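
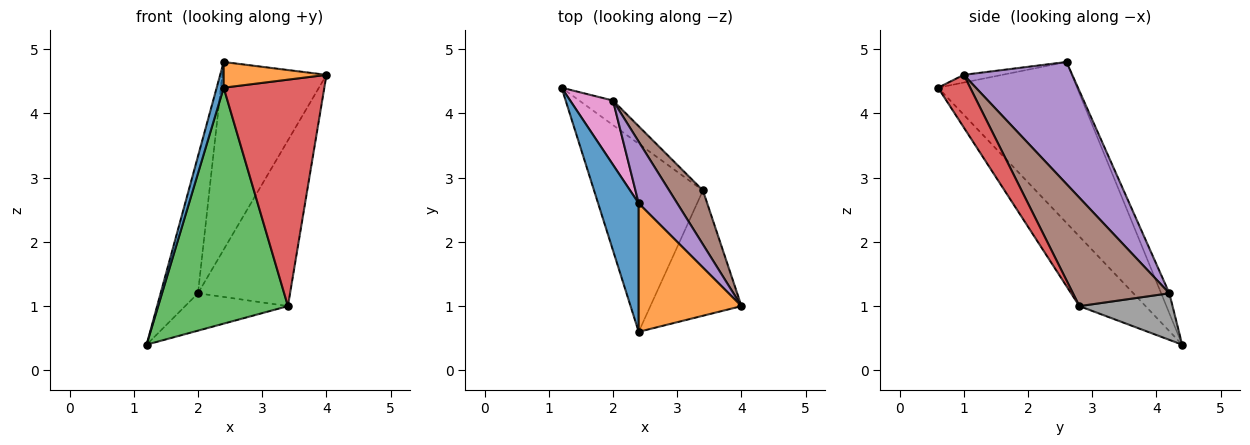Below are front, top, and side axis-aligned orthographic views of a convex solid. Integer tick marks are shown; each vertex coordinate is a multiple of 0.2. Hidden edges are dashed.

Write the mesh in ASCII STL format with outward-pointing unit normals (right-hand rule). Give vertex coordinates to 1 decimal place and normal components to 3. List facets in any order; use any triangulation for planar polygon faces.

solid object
 facet normal -0.969 -0.049 0.244
  outer loop
   vertex 2.4 2.6 4.8
   vertex 1.2 4.4 0.4
   vertex 2.4 0.6 4.4
  endloop
 endfacet
 facet normal -0.073 -0.196 0.978
  outer loop
   vertex 2.4 2.6 4.8
   vertex 2.4 0.6 4.4
   vertex 4.0 1.0 4.6
  endloop
 endfacet
 facet normal -0.370 -0.726 -0.579
  outer loop
   vertex 3.4 2.8 1.0
   vertex 2.4 0.6 4.4
   vertex 1.2 4.4 0.4
  endloop
 endfacet
 facet normal 0.269 -0.843 -0.466
  outer loop
   vertex 3.4 2.8 1.0
   vertex 4.0 1.0 4.6
   vertex 2.4 0.6 4.4
  endloop
 endfacet
 facet normal 0.703 0.675 0.222
  outer loop
   vertex 2.0 4.2 1.2
   vertex 2.4 2.6 4.8
   vertex 4.0 1.0 4.6
  endloop
 endfacet
 facet normal 0.705 0.674 0.219
  outer loop
   vertex 2.0 4.2 1.2
   vertex 4.0 1.0 4.6
   vertex 3.4 2.8 1.0
  endloop
 endfacet
 facet normal -0.194 0.888 0.416
  outer loop
   vertex 2.0 4.2 1.2
   vertex 1.2 4.4 0.4
   vertex 2.4 2.6 4.8
  endloop
 endfacet
 facet normal 0.604 0.666 -0.437
  outer loop
   vertex 2.0 4.2 1.2
   vertex 3.4 2.8 1.0
   vertex 1.2 4.4 0.4
  endloop
 endfacet
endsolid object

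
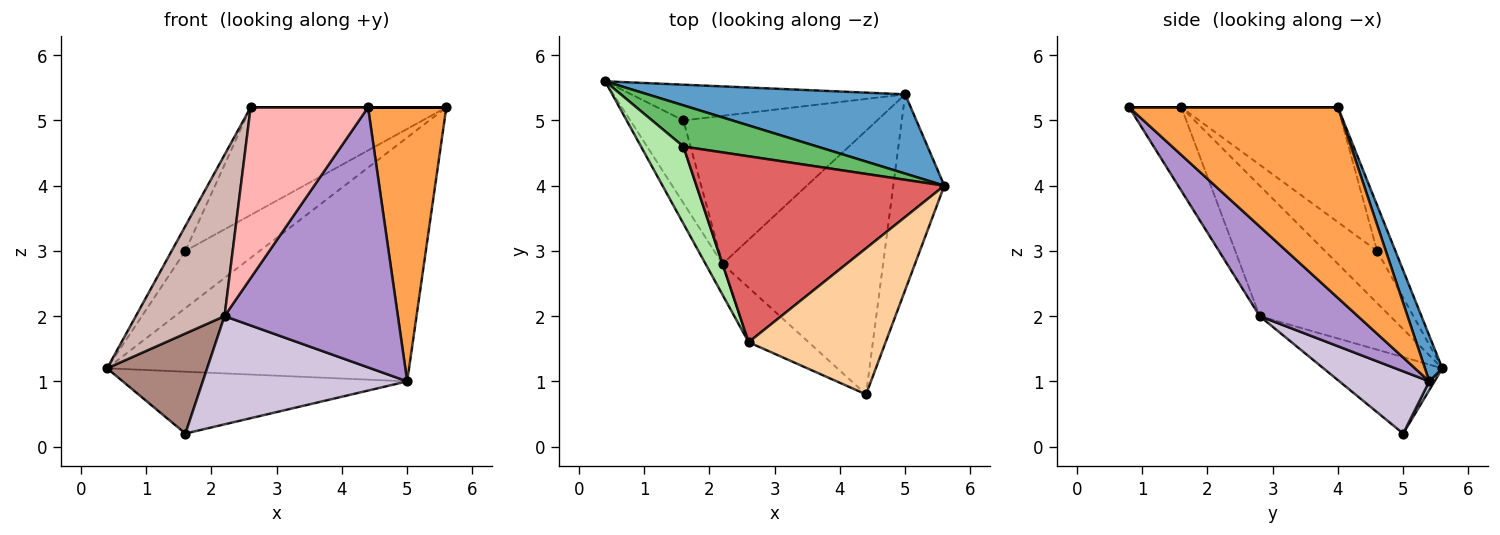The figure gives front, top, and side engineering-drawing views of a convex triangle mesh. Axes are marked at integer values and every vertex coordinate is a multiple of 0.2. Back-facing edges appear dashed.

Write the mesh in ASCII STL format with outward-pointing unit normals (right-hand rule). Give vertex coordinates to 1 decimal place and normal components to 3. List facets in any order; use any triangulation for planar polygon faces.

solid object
 facet normal 0.055 0.950 0.309
  outer loop
   vertex 5.0 5.4 1.0
   vertex 0.4 5.6 1.2
   vertex 5.6 4.0 5.2
  endloop
 endfacet
 facet normal 0.016 0.866 -0.500
  outer loop
   vertex 5.0 5.4 1.0
   vertex 1.6 5.0 0.2
   vertex 0.4 5.6 1.2
  endloop
 endfacet
 facet normal 0.908 -0.341 -0.243
  outer loop
   vertex 5.0 5.4 1.0
   vertex 5.6 4.0 5.2
   vertex 4.4 0.8 5.2
  endloop
 endfacet
 facet normal 0.000 0.000 1.000
  outer loop
   vertex 2.6 1.6 5.2
   vertex 4.4 0.8 5.2
   vertex 5.6 4.0 5.2
  endloop
 endfacet
 facet normal -0.196 0.796 0.573
  outer loop
   vertex 1.6 4.6 3.0
   vertex 5.6 4.0 5.2
   vertex 0.4 5.6 1.2
  endloop
 endfacet
 facet normal -0.760 0.200 0.618
  outer loop
   vertex 1.6 4.6 3.0
   vertex 0.4 5.6 1.2
   vertex 2.6 1.6 5.2
  endloop
 endfacet
 facet normal -0.372 0.465 0.803
  outer loop
   vertex 1.6 4.6 3.0
   vertex 2.6 1.6 5.2
   vertex 5.6 4.0 5.2
  endloop
 endfacet
 facet normal -0.390 -0.877 -0.280
  outer loop
   vertex 2.2 2.8 2.0
   vertex 4.4 0.8 5.2
   vertex 2.6 1.6 5.2
  endloop
 endfacet
 facet normal 0.369 -0.652 -0.662
  outer loop
   vertex 2.2 2.8 2.0
   vertex 5.0 5.4 1.0
   vertex 4.4 0.8 5.2
  endloop
 endfacet
 facet normal 0.251 -0.571 -0.782
  outer loop
   vertex 2.2 2.8 2.0
   vertex 1.6 5.0 0.2
   vertex 5.0 5.4 1.0
  endloop
 endfacet
 facet normal -0.676 -0.568 -0.470
  outer loop
   vertex 2.2 2.8 2.0
   vertex 0.4 5.6 1.2
   vertex 1.6 5.0 0.2
  endloop
 endfacet
 facet normal -0.822 -0.559 -0.107
  outer loop
   vertex 2.2 2.8 2.0
   vertex 2.6 1.6 5.2
   vertex 0.4 5.6 1.2
  endloop
 endfacet
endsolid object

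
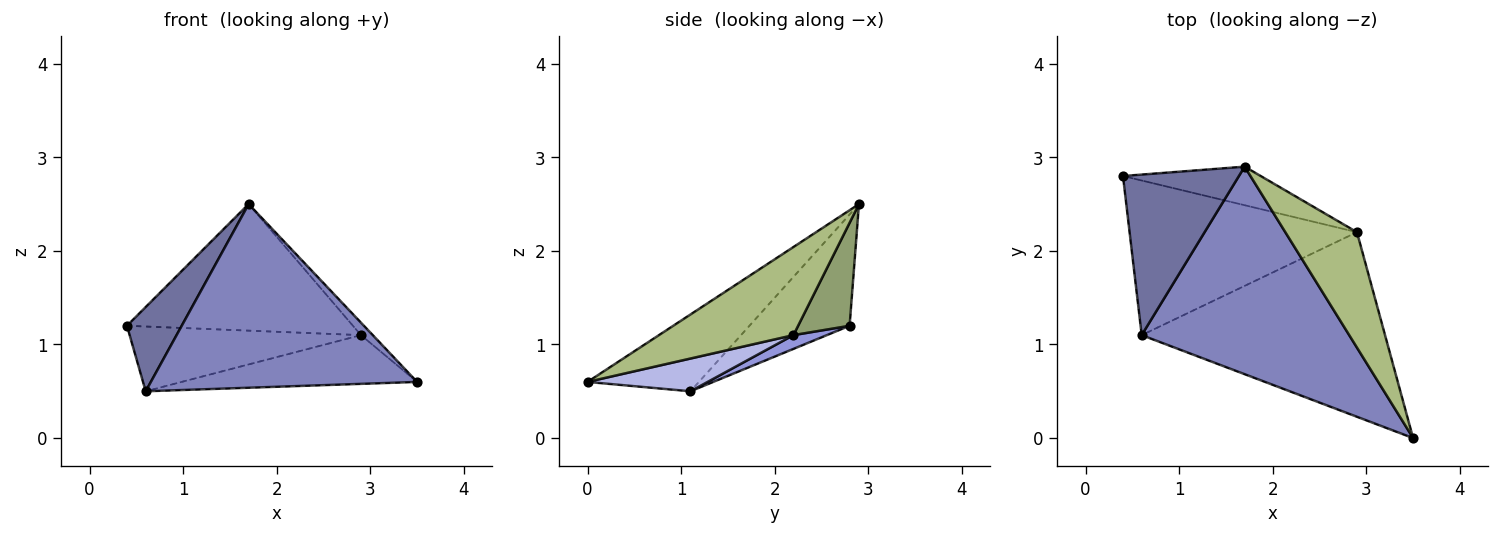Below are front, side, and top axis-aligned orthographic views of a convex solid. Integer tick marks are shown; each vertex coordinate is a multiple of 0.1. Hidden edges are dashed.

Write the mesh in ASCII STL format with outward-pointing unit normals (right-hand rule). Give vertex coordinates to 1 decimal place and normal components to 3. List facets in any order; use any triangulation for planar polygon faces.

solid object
 facet normal -0.648 -0.354 0.675
  outer loop
   vertex 1.7 2.9 2.5
   vertex 0.4 2.8 1.2
   vertex 0.6 1.1 0.5
  endloop
 endfacet
 facet normal -0.267 -0.639 0.722
  outer loop
   vertex 1.7 2.9 2.5
   vertex 0.6 1.1 0.5
   vertex 3.5 0.0 0.6
  endloop
 endfacet
 facet normal 0.056 0.386 -0.921
  outer loop
   vertex 2.9 2.2 1.1
   vertex 0.6 1.1 0.5
   vertex 0.4 2.8 1.2
  endloop
 endfacet
 facet normal 0.129 0.253 -0.959
  outer loop
   vertex 2.9 2.2 1.1
   vertex 3.5 0.0 0.6
   vertex 0.6 1.1 0.5
  endloop
 endfacet
 facet normal 0.213 0.935 -0.285
  outer loop
   vertex 2.9 2.2 1.1
   vertex 0.4 2.8 1.2
   vertex 1.7 2.9 2.5
  endloop
 endfacet
 facet normal 0.774 0.068 0.629
  outer loop
   vertex 2.9 2.2 1.1
   vertex 1.7 2.9 2.5
   vertex 3.5 0.0 0.6
  endloop
 endfacet
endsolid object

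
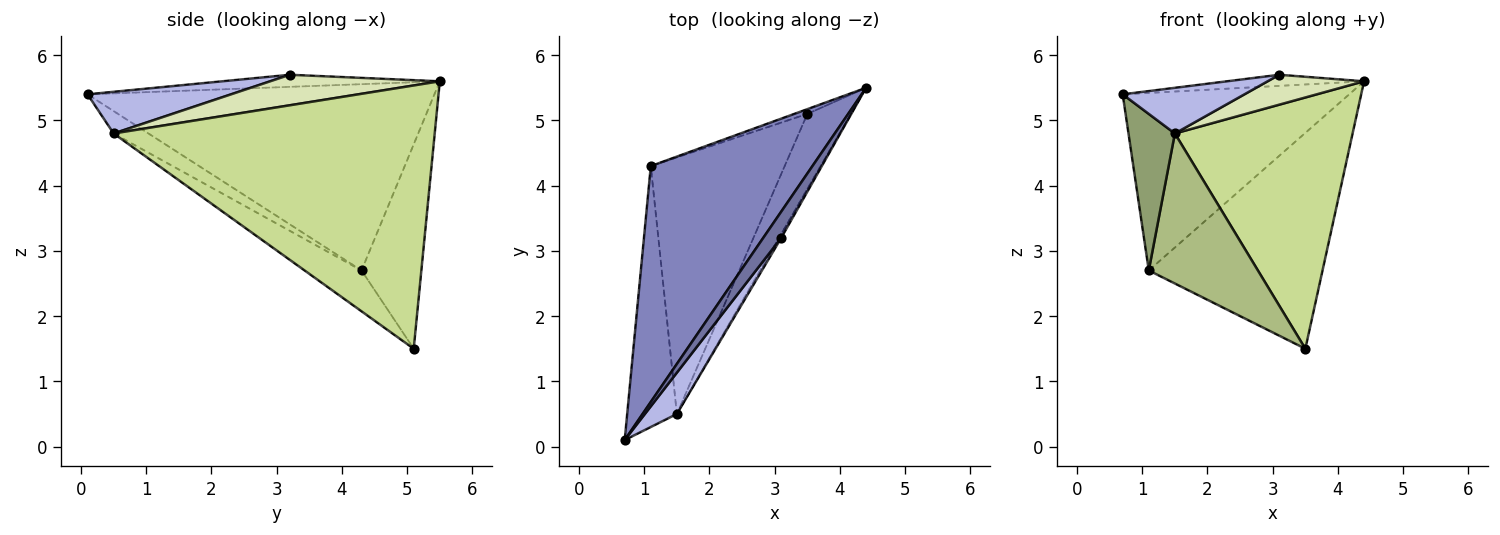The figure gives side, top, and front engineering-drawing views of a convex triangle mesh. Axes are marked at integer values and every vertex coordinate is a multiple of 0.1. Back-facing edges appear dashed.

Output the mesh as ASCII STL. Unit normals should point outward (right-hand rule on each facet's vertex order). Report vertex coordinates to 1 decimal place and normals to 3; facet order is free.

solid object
 facet normal -0.526 0.331 0.783
  outer loop
   vertex 3.1 3.2 5.7
   vertex 4.4 5.5 5.6
   vertex 0.7 0.1 5.4
  endloop
 endfacet
 facet normal -0.677 0.442 0.588
  outer loop
   vertex 1.1 4.3 2.7
   vertex 0.7 0.1 5.4
   vertex 4.4 5.5 5.6
  endloop
 endfacet
 facet normal -0.325 0.945 -0.021
  outer loop
   vertex 1.1 4.3 2.7
   vertex 4.4 5.5 5.6
   vertex 3.5 5.1 1.5
  endloop
 endfacet
 facet normal 0.658 -0.558 0.505
  outer loop
   vertex 1.5 0.5 4.8
   vertex 3.1 3.2 5.7
   vertex 0.7 0.1 5.4
  endloop
 endfacet
 facet normal -0.360 -0.480 -0.800
  outer loop
   vertex 1.5 0.5 4.8
   vertex 0.7 0.1 5.4
   vertex 1.1 4.3 2.7
  endloop
 endfacet
 facet normal -0.255 -0.488 -0.835
  outer loop
   vertex 1.5 0.5 4.8
   vertex 1.1 4.3 2.7
   vertex 3.5 5.1 1.5
  endloop
 endfacet
 facet normal 0.866 -0.479 -0.143
  outer loop
   vertex 1.5 0.5 4.8
   vertex 3.5 5.1 1.5
   vertex 4.4 5.5 5.6
  endloop
 endfacet
 facet normal 0.868 -0.493 -0.063
  outer loop
   vertex 1.5 0.5 4.8
   vertex 4.4 5.5 5.6
   vertex 3.1 3.2 5.7
  endloop
 endfacet
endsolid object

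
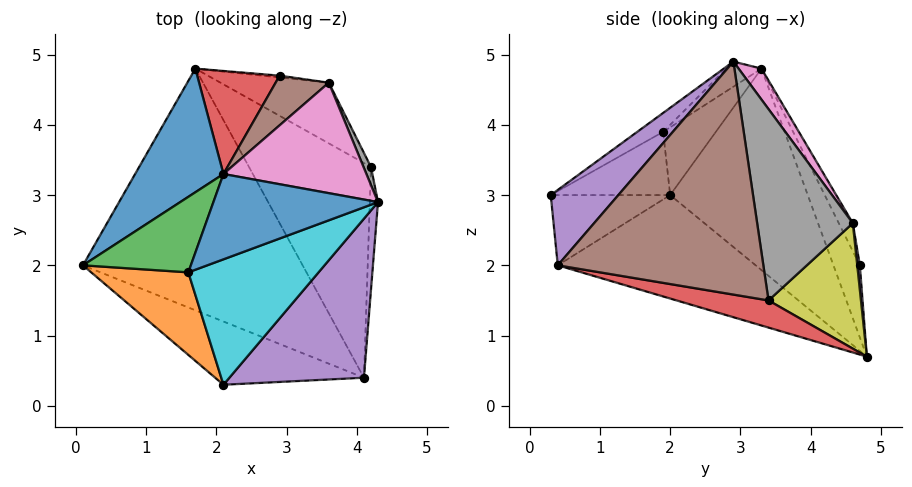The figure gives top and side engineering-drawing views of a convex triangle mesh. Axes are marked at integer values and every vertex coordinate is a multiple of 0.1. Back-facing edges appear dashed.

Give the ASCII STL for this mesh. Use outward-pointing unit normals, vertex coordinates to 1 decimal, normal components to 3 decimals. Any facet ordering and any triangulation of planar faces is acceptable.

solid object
 facet normal -0.697 0.649 0.305
  outer loop
   vertex 2.1 3.3 4.8
   vertex 1.7 4.8 0.7
   vertex 0.1 2.0 3.0
  endloop
 endfacet
 facet normal -0.381 -0.447 -0.809
  outer loop
   vertex 4.1 0.4 2.0
   vertex 0.1 2.0 3.0
   vertex 1.7 4.8 0.7
  endloop
 endfacet
 facet normal -0.382 -0.449 -0.808
  outer loop
   vertex 4.1 0.4 2.0
   vertex 2.1 0.3 3.0
   vertex 0.1 2.0 3.0
  endloop
 endfacet
 facet normal 0.214 -0.168 -0.962
  outer loop
   vertex 4.1 0.4 2.0
   vertex 1.7 4.8 0.7
   vertex 4.2 3.4 1.5
  endloop
 endfacet
 facet normal 0.337 -0.724 0.601
  outer loop
   vertex 4.1 0.4 2.0
   vertex 4.3 2.9 4.9
   vertex 2.1 0.3 3.0
  endloop
 endfacet
 facet normal 0.999 -0.039 -0.035
  outer loop
   vertex 4.1 0.4 2.0
   vertex 4.2 3.4 1.5
   vertex 4.3 2.9 4.9
  endloop
 endfacet
 facet normal 0.123 0.816 0.566
  outer loop
   vertex 3.6 4.6 2.6
   vertex 2.1 3.3 4.8
   vertex 4.3 2.9 4.9
  endloop
 endfacet
 facet normal 0.906 0.421 0.035
  outer loop
   vertex 3.6 4.6 2.6
   vertex 4.3 2.9 4.9
   vertex 4.2 3.4 1.5
  endloop
 endfacet
 facet normal 0.541 0.699 -0.467
  outer loop
   vertex 3.6 4.6 2.6
   vertex 4.2 3.4 1.5
   vertex 1.7 4.8 0.7
  endloop
 endfacet
 facet normal -0.123 -0.515 0.848
  outer loop
   vertex 1.6 1.9 3.9
   vertex 2.1 0.3 3.0
   vertex 4.3 2.9 4.9
  endloop
 endfacet
 facet normal -0.130 -0.503 0.855
  outer loop
   vertex 1.6 1.9 3.9
   vertex 4.3 2.9 4.9
   vertex 2.1 3.3 4.8
  endloop
 endfacet
 facet normal -0.459 -0.540 0.705
  outer loop
   vertex 1.6 1.9 3.9
   vertex 0.1 2.0 3.0
   vertex 2.1 0.3 3.0
  endloop
 endfacet
 facet normal -0.501 -0.334 0.798
  outer loop
   vertex 1.6 1.9 3.9
   vertex 2.1 3.3 4.8
   vertex 0.1 2.0 3.0
  endloop
 endfacet
 facet normal -0.309 0.883 0.353
  outer loop
   vertex 2.9 4.7 2.0
   vertex 1.7 4.8 0.7
   vertex 2.1 3.3 4.8
  endloop
 endfacet
 facet normal 0.336 0.911 -0.240
  outer loop
   vertex 2.9 4.7 2.0
   vertex 3.6 4.6 2.6
   vertex 1.7 4.8 0.7
  endloop
 endfacet
 facet normal -0.206 0.898 0.390
  outer loop
   vertex 2.9 4.7 2.0
   vertex 2.1 3.3 4.8
   vertex 3.6 4.6 2.6
  endloop
 endfacet
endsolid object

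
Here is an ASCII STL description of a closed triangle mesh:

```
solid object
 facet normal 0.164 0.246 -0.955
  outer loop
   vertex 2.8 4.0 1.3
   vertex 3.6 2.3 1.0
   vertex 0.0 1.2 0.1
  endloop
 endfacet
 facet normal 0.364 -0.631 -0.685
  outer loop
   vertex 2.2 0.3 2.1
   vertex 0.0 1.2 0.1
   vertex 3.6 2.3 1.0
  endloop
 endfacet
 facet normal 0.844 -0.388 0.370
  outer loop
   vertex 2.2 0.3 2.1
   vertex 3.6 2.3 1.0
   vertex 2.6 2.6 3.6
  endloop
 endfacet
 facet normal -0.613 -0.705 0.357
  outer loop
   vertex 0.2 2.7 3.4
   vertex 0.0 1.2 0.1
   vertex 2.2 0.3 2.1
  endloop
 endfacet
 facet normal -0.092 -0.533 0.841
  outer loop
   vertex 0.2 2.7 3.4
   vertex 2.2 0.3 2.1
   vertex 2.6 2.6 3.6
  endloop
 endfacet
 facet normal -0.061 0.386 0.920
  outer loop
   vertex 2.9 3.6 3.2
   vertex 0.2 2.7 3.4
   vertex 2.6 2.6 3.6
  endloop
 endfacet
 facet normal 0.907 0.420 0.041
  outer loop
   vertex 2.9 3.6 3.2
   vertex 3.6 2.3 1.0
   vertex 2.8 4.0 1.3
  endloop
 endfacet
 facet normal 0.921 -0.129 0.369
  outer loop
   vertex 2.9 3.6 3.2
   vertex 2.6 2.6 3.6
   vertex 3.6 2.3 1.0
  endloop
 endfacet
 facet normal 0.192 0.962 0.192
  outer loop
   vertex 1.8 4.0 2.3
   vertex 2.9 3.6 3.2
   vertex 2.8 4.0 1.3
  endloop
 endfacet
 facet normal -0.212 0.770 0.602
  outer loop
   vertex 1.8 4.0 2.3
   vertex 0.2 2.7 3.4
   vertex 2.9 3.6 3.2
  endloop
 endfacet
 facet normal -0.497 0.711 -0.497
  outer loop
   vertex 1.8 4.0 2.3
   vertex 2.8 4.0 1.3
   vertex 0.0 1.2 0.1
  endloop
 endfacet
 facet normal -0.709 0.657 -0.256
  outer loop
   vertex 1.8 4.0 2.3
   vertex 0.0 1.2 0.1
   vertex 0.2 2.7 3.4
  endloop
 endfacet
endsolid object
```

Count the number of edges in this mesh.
18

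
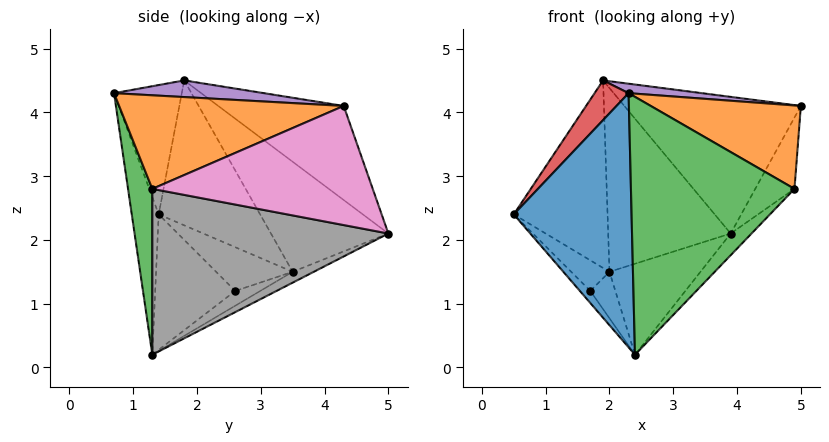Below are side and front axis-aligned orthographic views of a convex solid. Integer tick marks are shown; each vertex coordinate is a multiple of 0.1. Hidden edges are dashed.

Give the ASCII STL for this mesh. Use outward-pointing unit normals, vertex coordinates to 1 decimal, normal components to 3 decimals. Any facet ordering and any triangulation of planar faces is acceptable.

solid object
 facet normal -0.220 -0.964 -0.146
  outer loop
   vertex 2.4 1.3 0.2
   vertex 2.3 0.7 4.3
   vertex 0.5 1.4 2.4
  endloop
 endfacet
 facet normal 0.527 -0.353 0.773
  outer loop
   vertex 4.9 1.3 2.8
   vertex 5.0 4.3 4.1
   vertex 2.3 0.7 4.3
  endloop
 endfacet
 facet normal 0.145 -0.979 -0.140
  outer loop
   vertex 4.9 1.3 2.8
   vertex 2.3 0.7 4.3
   vertex 2.4 1.3 0.2
  endloop
 endfacet
 facet normal -0.739 -0.371 0.563
  outer loop
   vertex 1.9 1.8 4.5
   vertex 0.5 1.4 2.4
   vertex 2.3 0.7 4.3
  endloop
 endfacet
 facet normal 0.207 -0.101 0.973
  outer loop
   vertex 1.9 1.8 4.5
   vertex 2.3 0.7 4.3
   vertex 5.0 4.3 4.1
  endloop
 endfacet
 facet normal -0.496 0.698 0.517
  outer loop
   vertex 3.9 5.0 2.1
   vertex 1.9 1.8 4.5
   vertex 5.0 4.3 4.1
  endloop
 endfacet
 facet normal 0.888 0.158 -0.433
  outer loop
   vertex 3.9 5.0 2.1
   vertex 5.0 4.3 4.1
   vertex 4.9 1.3 2.8
  endloop
 endfacet
 facet normal 0.719 0.064 -0.692
  outer loop
   vertex 3.9 5.0 2.1
   vertex 4.9 1.3 2.8
   vertex 2.4 1.3 0.2
  endloop
 endfacet
 facet normal -0.114 0.490 -0.864
  outer loop
   vertex 2.0 3.5 1.5
   vertex 3.9 5.0 2.1
   vertex 2.4 1.3 0.2
  endloop
 endfacet
 facet normal -0.691 0.639 0.339
  outer loop
   vertex 2.0 3.5 1.5
   vertex 0.5 1.4 2.4
   vertex 1.9 1.8 4.5
  endloop
 endfacet
 facet normal -0.645 0.674 0.360
  outer loop
   vertex 2.0 3.5 1.5
   vertex 1.9 1.8 4.5
   vertex 3.9 5.0 2.1
  endloop
 endfacet
 facet normal -0.751 0.098 -0.653
  outer loop
   vertex 1.7 2.6 1.2
   vertex 2.4 1.3 0.2
   vertex 0.5 1.4 2.4
  endloop
 endfacet
 facet normal -0.816 0.408 -0.408
  outer loop
   vertex 1.7 2.6 1.2
   vertex 0.5 1.4 2.4
   vertex 2.0 3.5 1.5
  endloop
 endfacet
 facet normal -0.408 0.408 -0.816
  outer loop
   vertex 1.7 2.6 1.2
   vertex 2.0 3.5 1.5
   vertex 2.4 1.3 0.2
  endloop
 endfacet
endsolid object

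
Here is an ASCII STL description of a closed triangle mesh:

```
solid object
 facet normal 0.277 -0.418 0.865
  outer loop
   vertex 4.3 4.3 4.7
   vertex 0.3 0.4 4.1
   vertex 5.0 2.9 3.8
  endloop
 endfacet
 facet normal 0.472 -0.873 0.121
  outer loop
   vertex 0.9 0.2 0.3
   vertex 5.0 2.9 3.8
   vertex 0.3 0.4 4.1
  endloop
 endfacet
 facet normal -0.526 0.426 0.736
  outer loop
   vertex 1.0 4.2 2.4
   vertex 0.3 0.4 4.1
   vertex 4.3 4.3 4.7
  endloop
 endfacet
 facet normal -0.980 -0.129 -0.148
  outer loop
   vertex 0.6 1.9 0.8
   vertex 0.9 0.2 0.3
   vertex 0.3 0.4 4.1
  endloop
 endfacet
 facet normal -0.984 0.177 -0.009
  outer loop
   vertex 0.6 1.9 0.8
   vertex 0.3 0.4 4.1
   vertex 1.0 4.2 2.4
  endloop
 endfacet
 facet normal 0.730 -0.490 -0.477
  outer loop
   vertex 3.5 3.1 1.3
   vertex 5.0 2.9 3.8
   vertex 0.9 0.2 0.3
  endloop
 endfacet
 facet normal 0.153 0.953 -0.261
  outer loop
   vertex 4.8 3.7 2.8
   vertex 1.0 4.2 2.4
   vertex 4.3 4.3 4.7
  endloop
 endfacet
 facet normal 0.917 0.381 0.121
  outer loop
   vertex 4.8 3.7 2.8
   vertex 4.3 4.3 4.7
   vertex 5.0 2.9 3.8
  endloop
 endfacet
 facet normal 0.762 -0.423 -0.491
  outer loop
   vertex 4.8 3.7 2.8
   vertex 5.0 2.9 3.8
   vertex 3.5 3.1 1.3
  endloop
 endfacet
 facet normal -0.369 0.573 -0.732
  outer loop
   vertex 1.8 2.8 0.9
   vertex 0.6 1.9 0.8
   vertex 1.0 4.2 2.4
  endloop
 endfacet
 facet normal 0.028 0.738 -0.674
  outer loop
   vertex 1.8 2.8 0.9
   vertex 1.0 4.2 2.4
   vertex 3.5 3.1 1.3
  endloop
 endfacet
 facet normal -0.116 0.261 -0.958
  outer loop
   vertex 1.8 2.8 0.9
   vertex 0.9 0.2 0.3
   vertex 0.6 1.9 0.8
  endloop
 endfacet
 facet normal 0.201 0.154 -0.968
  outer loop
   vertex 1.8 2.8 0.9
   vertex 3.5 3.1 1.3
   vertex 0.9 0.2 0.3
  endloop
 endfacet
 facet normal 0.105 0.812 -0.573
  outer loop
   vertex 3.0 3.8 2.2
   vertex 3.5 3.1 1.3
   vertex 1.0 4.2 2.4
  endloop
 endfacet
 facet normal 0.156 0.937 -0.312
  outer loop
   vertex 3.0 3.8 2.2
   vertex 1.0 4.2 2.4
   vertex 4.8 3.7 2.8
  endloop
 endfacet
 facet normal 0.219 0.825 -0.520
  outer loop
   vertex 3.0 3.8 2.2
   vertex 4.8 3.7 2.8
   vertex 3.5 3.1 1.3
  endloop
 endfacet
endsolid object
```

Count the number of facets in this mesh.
16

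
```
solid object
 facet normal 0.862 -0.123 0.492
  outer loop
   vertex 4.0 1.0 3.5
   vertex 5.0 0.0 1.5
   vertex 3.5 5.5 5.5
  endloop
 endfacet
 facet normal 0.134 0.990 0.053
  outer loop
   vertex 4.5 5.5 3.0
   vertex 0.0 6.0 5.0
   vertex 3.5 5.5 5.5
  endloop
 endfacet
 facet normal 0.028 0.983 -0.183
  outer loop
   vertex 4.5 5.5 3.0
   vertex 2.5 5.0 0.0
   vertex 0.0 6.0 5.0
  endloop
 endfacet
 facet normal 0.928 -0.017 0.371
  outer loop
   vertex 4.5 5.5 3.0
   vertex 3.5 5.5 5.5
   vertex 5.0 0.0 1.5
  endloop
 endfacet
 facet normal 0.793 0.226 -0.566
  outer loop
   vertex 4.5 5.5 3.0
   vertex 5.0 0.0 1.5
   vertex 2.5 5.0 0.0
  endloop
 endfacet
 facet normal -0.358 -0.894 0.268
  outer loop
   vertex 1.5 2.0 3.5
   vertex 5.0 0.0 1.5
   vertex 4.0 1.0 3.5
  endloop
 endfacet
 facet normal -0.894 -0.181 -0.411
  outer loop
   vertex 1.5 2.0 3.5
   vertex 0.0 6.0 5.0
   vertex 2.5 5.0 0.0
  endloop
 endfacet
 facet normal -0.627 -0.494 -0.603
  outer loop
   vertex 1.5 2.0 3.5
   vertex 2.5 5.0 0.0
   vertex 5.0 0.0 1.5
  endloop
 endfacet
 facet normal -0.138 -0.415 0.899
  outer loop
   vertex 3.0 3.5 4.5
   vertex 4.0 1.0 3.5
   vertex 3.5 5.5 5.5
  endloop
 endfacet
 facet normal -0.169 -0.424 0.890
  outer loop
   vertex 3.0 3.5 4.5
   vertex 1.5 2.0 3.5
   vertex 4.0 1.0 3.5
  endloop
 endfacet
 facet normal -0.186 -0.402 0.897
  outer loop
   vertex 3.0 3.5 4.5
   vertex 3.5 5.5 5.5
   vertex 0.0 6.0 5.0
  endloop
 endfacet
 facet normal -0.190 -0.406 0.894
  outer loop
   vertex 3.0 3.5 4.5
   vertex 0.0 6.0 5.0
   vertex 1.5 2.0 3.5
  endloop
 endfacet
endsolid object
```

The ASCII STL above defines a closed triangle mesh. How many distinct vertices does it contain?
8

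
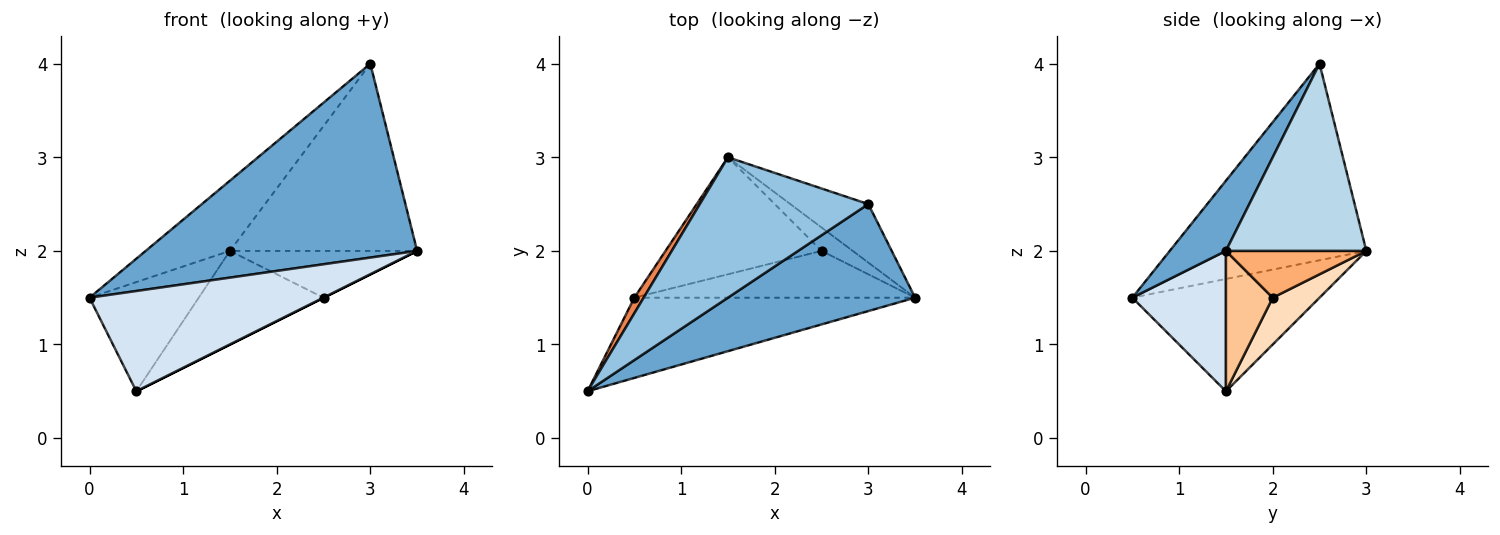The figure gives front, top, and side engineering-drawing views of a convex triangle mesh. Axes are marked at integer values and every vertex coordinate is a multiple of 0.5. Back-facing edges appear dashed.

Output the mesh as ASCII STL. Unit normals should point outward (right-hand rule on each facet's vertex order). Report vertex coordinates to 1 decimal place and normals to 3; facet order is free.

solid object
 facet normal 0.178 -0.862 0.475
  outer loop
   vertex 3.0 2.5 4.0
   vertex 0.0 0.5 1.5
   vertex 3.5 1.5 2.0
  endloop
 endfacet
 facet normal -0.722 0.309 0.619
  outer loop
   vertex 3.0 2.5 4.0
   vertex 1.5 3.0 2.0
   vertex 0.0 0.5 1.5
  endloop
 endfacet
 facet normal 0.582 0.776 -0.243
  outer loop
   vertex 3.0 2.5 4.0
   vertex 3.5 1.5 2.0
   vertex 1.5 3.0 2.0
  endloop
 endfacet
 facet normal 0.298 -0.745 -0.596
  outer loop
   vertex 0.5 1.5 0.5
   vertex 3.5 1.5 2.0
   vertex 0.0 0.5 1.5
  endloop
 endfacet
 facet normal -0.862 0.503 0.072
  outer loop
   vertex 0.5 1.5 0.5
   vertex 0.0 0.5 1.5
   vertex 1.5 3.0 2.0
  endloop
 endfacet
 facet normal 0.557 0.743 -0.371
  outer loop
   vertex 2.5 2.0 1.5
   vertex 1.5 3.0 2.0
   vertex 3.5 1.5 2.0
  endloop
 endfacet
 facet normal 0.447 0.000 -0.894
  outer loop
   vertex 2.5 2.0 1.5
   vertex 3.5 1.5 2.0
   vertex 0.5 1.5 0.5
  endloop
 endfacet
 facet normal 0.228 0.608 -0.760
  outer loop
   vertex 2.5 2.0 1.5
   vertex 0.5 1.5 0.5
   vertex 1.5 3.0 2.0
  endloop
 endfacet
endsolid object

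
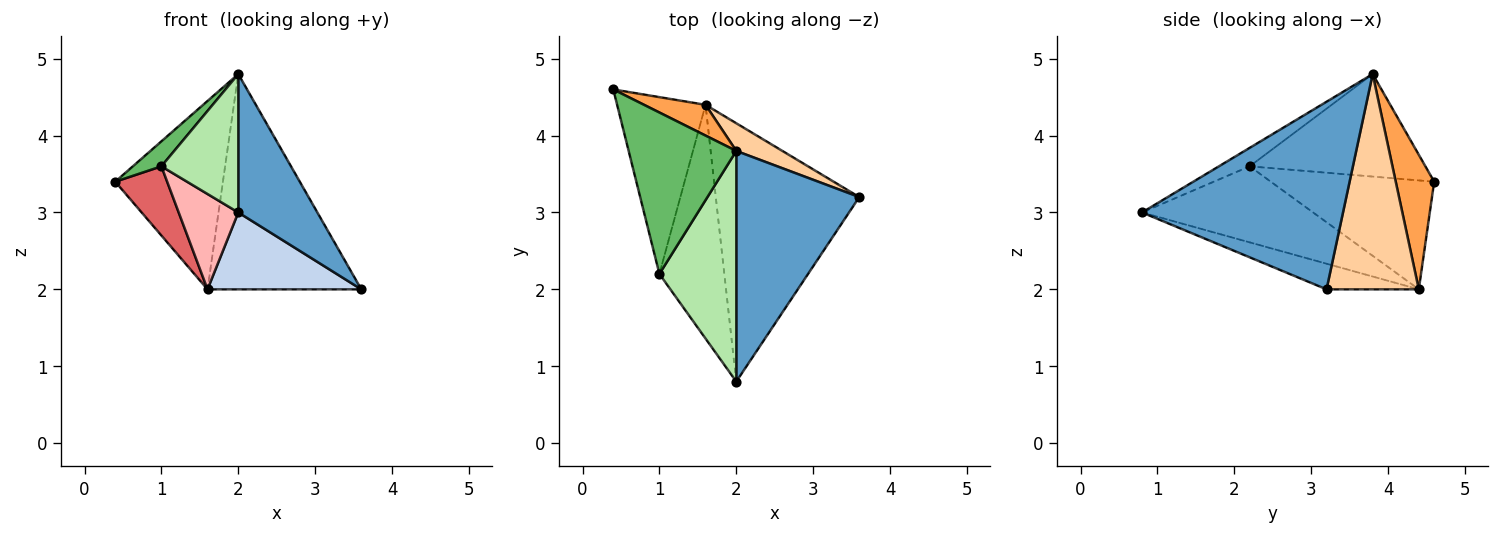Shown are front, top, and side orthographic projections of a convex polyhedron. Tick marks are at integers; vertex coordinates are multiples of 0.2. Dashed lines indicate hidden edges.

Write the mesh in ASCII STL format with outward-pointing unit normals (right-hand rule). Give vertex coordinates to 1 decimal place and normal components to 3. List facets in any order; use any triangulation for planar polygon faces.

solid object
 facet normal 0.794 -0.313 0.521
  outer loop
   vertex 2.0 3.8 4.8
   vertex 2.0 0.8 3.0
   vertex 3.6 3.2 2.0
  endloop
 endfacet
 facet normal -0.169 -0.281 -0.945
  outer loop
   vertex 1.6 4.4 2.0
   vertex 3.6 3.2 2.0
   vertex 2.0 0.8 3.0
  endloop
 endfacet
 facet normal 0.332 0.931 0.152
  outer loop
   vertex 1.6 4.4 2.0
   vertex 0.4 4.6 3.4
   vertex 2.0 3.8 4.8
  endloop
 endfacet
 facet normal 0.511 0.852 0.110
  outer loop
   vertex 1.6 4.4 2.0
   vertex 2.0 3.8 4.8
   vertex 3.6 3.2 2.0
  endloop
 endfacet
 facet normal -0.685 -0.111 0.720
  outer loop
   vertex 1.0 2.2 3.6
   vertex 2.0 3.8 4.8
   vertex 0.4 4.6 3.4
  endloop
 endfacet
 facet normal -0.202 -0.504 0.840
  outer loop
   vertex 1.0 2.2 3.6
   vertex 2.0 0.8 3.0
   vertex 2.0 3.8 4.8
  endloop
 endfacet
 facet normal -0.754 -0.239 -0.612
  outer loop
   vertex 1.0 2.2 3.6
   vertex 0.4 4.6 3.4
   vertex 1.6 4.4 2.0
  endloop
 endfacet
 facet normal -0.735 -0.256 -0.628
  outer loop
   vertex 1.0 2.2 3.6
   vertex 1.6 4.4 2.0
   vertex 2.0 0.8 3.0
  endloop
 endfacet
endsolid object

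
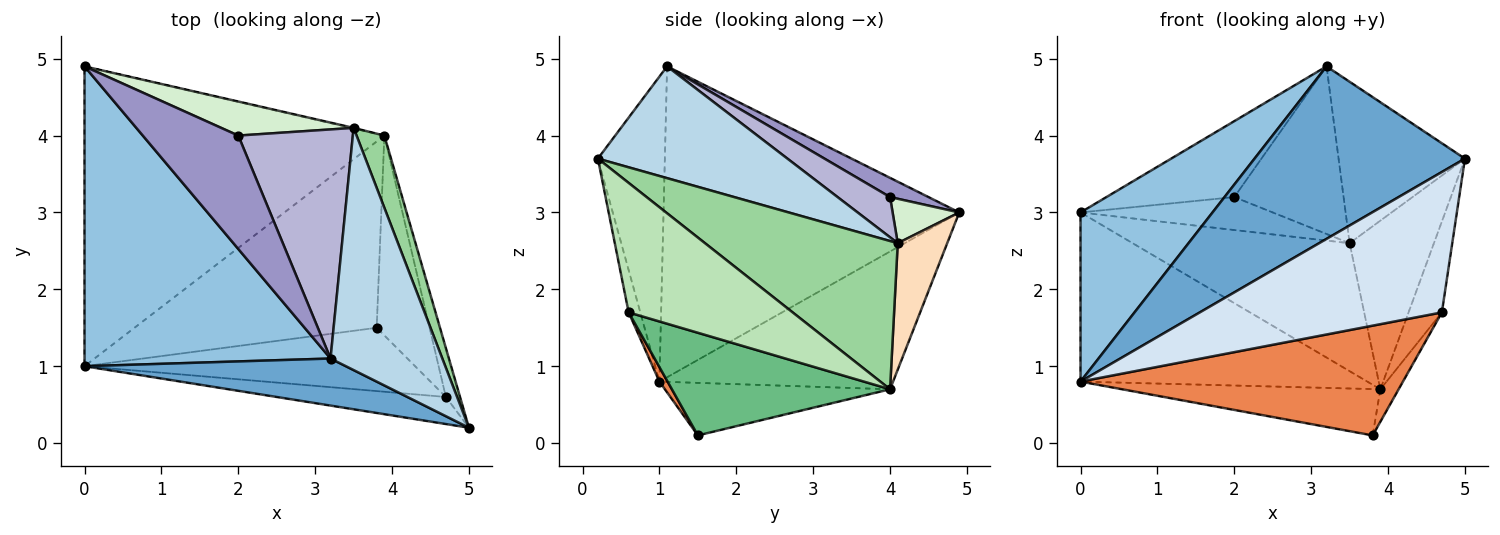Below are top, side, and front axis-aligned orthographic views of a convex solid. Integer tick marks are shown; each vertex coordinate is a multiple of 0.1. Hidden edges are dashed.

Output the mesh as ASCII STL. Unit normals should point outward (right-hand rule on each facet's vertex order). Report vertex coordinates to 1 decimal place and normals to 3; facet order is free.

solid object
 facet normal -0.293 -0.922 0.252
  outer loop
   vertex 3.2 1.1 4.9
   vertex 0.0 1.0 0.8
   vertex 5.0 0.2 3.7
  endloop
 endfacet
 facet normal -0.740 -0.330 0.586
  outer loop
   vertex 3.2 1.1 4.9
   vertex 0.0 4.9 3.0
   vertex 0.0 1.0 0.8
  endloop
 endfacet
 facet normal 0.640 0.426 0.640
  outer loop
   vertex 3.2 1.1 4.9
   vertex 5.0 0.2 3.7
   vertex 3.5 4.1 2.6
  endloop
 endfacet
 facet normal -0.047 -0.981 -0.189
  outer loop
   vertex 4.7 0.6 1.7
   vertex 5.0 0.2 3.7
   vertex 0.0 1.0 0.8
  endloop
 endfacet
 facet normal 0.022 -0.866 -0.499
  outer loop
   vertex 4.7 0.6 1.7
   vertex 0.0 1.0 0.8
   vertex 3.8 1.5 0.1
  endloop
 endfacet
 facet normal -0.372 0.456 -0.809
  outer loop
   vertex 3.9 4.0 0.7
   vertex 0.0 1.0 0.8
   vertex 0.0 4.9 3.0
  endloop
 endfacet
 facet normal -0.206 0.236 -0.950
  outer loop
   vertex 3.9 4.0 0.7
   vertex 3.8 1.5 0.1
   vertex 0.0 1.0 0.8
  endloop
 endfacet
 facet normal 0.222 0.975 -0.005
  outer loop
   vertex 3.9 4.0 0.7
   vertex 0.0 4.9 3.0
   vertex 3.5 4.1 2.6
  endloop
 endfacet
 facet normal 0.886 0.074 -0.457
  outer loop
   vertex 3.9 4.0 0.7
   vertex 4.7 0.6 1.7
   vertex 3.8 1.5 0.1
  endloop
 endfacet
 facet normal 0.903 0.395 0.169
  outer loop
   vertex 3.9 4.0 0.7
   vertex 3.5 4.1 2.6
   vertex 5.0 0.2 3.7
  endloop
 endfacet
 facet normal 0.974 0.198 -0.107
  outer loop
   vertex 3.9 4.0 0.7
   vertex 5.0 0.2 3.7
   vertex 4.7 0.6 1.7
  endloop
 endfacet
 facet normal 0.234 0.676 0.699
  outer loop
   vertex 2.0 4.0 3.2
   vertex 3.5 4.1 2.6
   vertex 0.0 4.9 3.0
  endloop
 endfacet
 facet normal 0.165 0.549 0.820
  outer loop
   vertex 2.0 4.0 3.2
   vertex 0.0 4.9 3.0
   vertex 3.2 1.1 4.9
  endloop
 endfacet
 facet normal 0.273 0.568 0.776
  outer loop
   vertex 2.0 4.0 3.2
   vertex 3.2 1.1 4.9
   vertex 3.5 4.1 2.6
  endloop
 endfacet
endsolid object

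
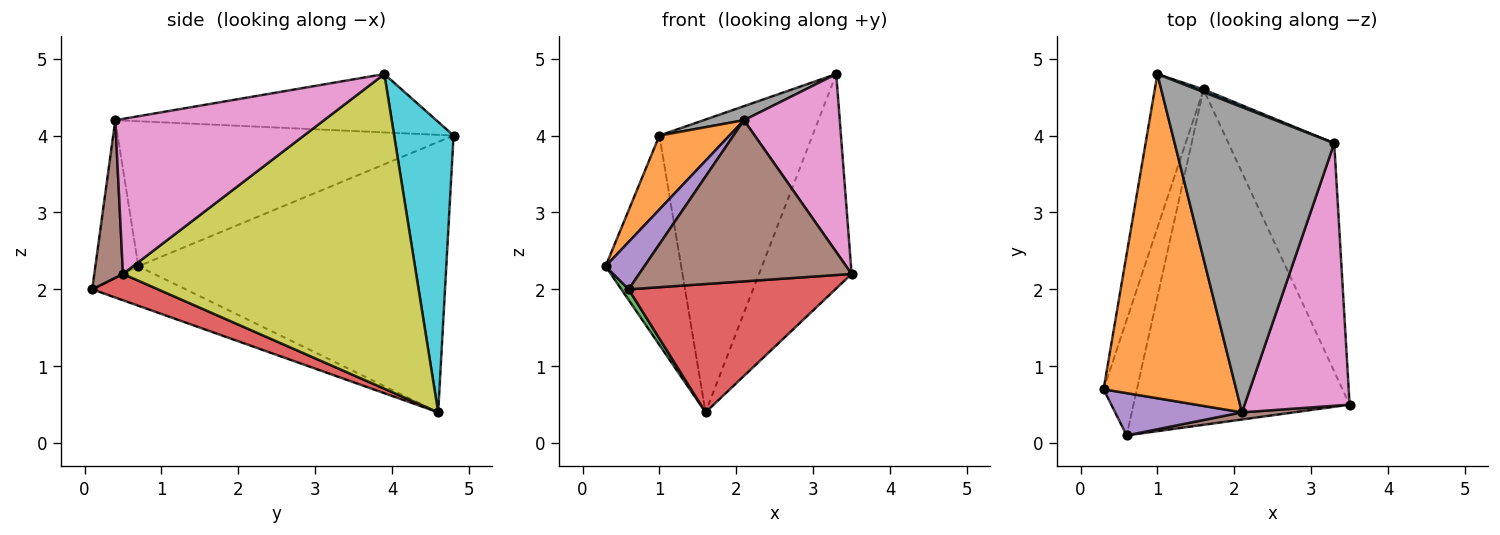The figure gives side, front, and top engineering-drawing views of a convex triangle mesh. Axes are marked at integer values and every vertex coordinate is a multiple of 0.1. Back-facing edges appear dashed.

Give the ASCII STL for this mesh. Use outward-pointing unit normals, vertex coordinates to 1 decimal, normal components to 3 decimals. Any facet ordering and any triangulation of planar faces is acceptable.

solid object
 facet normal -0.957 0.235 -0.172
  outer loop
   vertex 1.6 4.6 0.4
   vertex 0.3 0.7 2.3
   vertex 1.0 4.8 4.0
  endloop
 endfacet
 facet normal -0.729 -0.152 0.667
  outer loop
   vertex 2.1 0.4 4.2
   vertex 1.0 4.8 4.0
   vertex 0.3 0.7 2.3
  endloop
 endfacet
 facet normal -0.763 -0.059 -0.644
  outer loop
   vertex 0.6 0.1 2.0
   vertex 0.3 0.7 2.3
   vertex 1.6 4.6 0.4
  endloop
 endfacet
 facet normal 0.113 -0.355 -0.928
  outer loop
   vertex 0.6 0.1 2.0
   vertex 1.6 4.6 0.4
   vertex 3.5 0.5 2.2
  endloop
 endfacet
 facet normal -0.637 -0.575 0.513
  outer loop
   vertex 0.6 0.1 2.0
   vertex 2.1 0.4 4.2
   vertex 0.3 0.7 2.3
  endloop
 endfacet
 facet normal 0.134 -0.990 0.044
  outer loop
   vertex 0.6 0.1 2.0
   vertex 3.5 0.5 2.2
   vertex 2.1 0.4 4.2
  endloop
 endfacet
 facet normal 0.774 -0.355 0.524
  outer loop
   vertex 3.3 3.9 4.8
   vertex 2.1 0.4 4.2
   vertex 3.5 0.5 2.2
  endloop
 endfacet
 facet normal -0.343 -0.043 0.938
  outer loop
   vertex 3.3 3.9 4.8
   vertex 1.0 4.8 4.0
   vertex 2.1 0.4 4.2
  endloop
 endfacet
 facet normal 0.908 0.287 -0.305
  outer loop
   vertex 3.3 3.9 4.8
   vertex 3.5 0.5 2.2
   vertex 1.6 4.6 0.4
  endloop
 endfacet
 facet normal 0.362 0.932 0.009
  outer loop
   vertex 3.3 3.9 4.8
   vertex 1.6 4.6 0.4
   vertex 1.0 4.8 4.0
  endloop
 endfacet
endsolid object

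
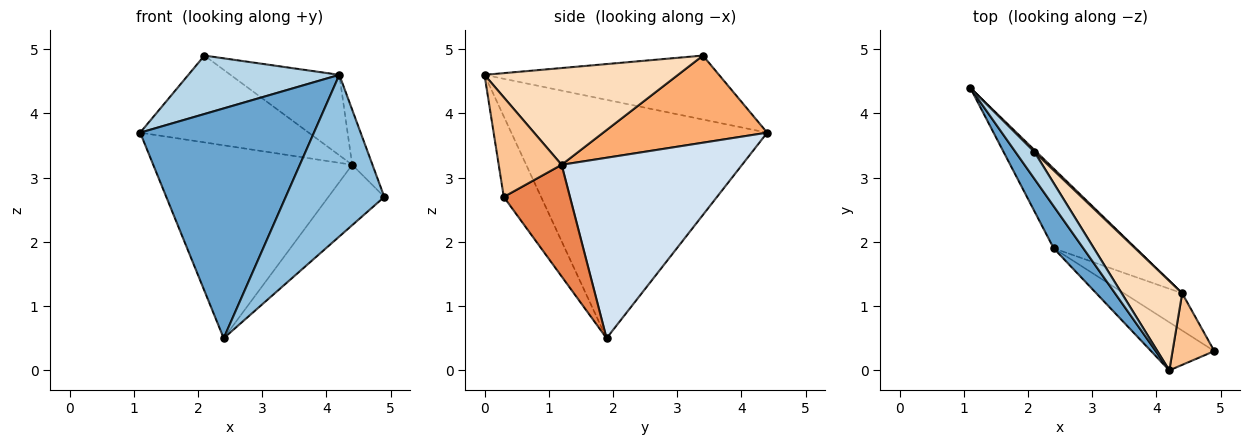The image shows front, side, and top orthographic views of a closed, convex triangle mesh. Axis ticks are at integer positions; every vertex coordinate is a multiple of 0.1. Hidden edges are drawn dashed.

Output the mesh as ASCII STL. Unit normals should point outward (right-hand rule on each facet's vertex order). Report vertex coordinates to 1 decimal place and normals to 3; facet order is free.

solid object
 facet normal -0.823 -0.559 0.102
  outer loop
   vertex 4.2 0.0 4.6
   vertex 1.1 4.4 3.7
   vertex 2.4 1.9 0.5
  endloop
 endfacet
 facet normal -0.341 -0.901 -0.268
  outer loop
   vertex 4.2 0.0 4.6
   vertex 2.4 1.9 0.5
   vertex 4.9 0.3 2.7
  endloop
 endfacet
 facet normal -0.816 -0.525 0.242
  outer loop
   vertex 2.1 3.4 4.9
   vertex 1.1 4.4 3.7
   vertex 4.2 0.0 4.6
  endloop
 endfacet
 facet normal 0.643 0.708 -0.292
  outer loop
   vertex 4.4 1.2 3.2
   vertex 2.4 1.9 0.5
   vertex 1.1 4.4 3.7
  endloop
 endfacet
 facet normal 0.709 0.600 -0.370
  outer loop
   vertex 4.4 1.2 3.2
   vertex 4.9 0.3 2.7
   vertex 2.4 1.9 0.5
  endloop
 endfacet
 facet normal 0.697 0.717 0.016
  outer loop
   vertex 4.4 1.2 3.2
   vertex 1.1 4.4 3.7
   vertex 2.1 3.4 4.9
  endloop
 endfacet
 facet normal 0.884 0.285 0.371
  outer loop
   vertex 4.4 1.2 3.2
   vertex 4.2 0.0 4.6
   vertex 4.9 0.3 2.7
  endloop
 endfacet
 facet normal 0.765 0.431 0.478
  outer loop
   vertex 4.4 1.2 3.2
   vertex 2.1 3.4 4.9
   vertex 4.2 0.0 4.6
  endloop
 endfacet
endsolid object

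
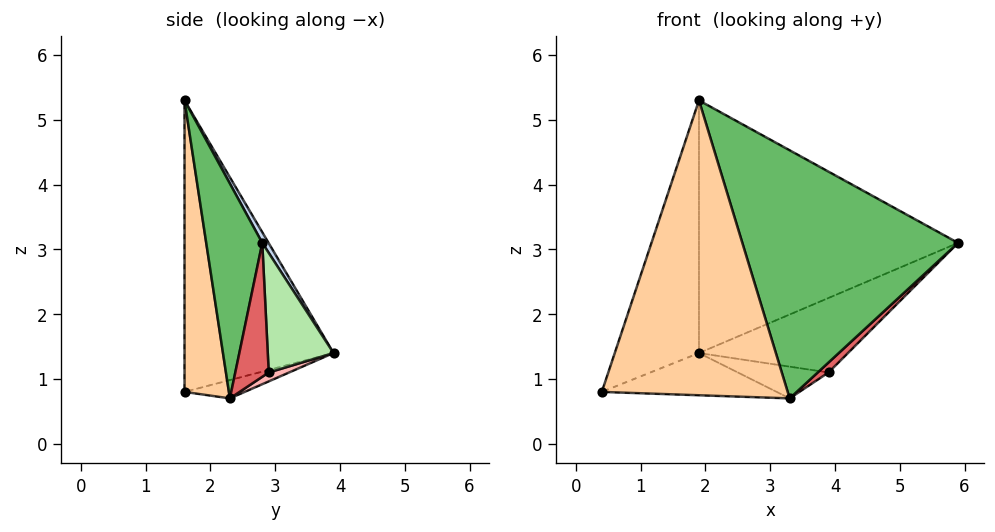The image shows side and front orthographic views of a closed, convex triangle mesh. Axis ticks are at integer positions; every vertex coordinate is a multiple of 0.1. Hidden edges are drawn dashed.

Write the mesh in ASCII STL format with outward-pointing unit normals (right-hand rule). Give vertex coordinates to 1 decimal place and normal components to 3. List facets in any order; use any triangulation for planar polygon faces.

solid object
 facet normal -0.836 0.473 0.279
  outer loop
   vertex 1.9 1.6 5.3
   vertex 1.9 3.9 1.4
   vertex 0.4 1.6 0.8
  endloop
 endfacet
 facet normal 0.021 0.861 0.508
  outer loop
   vertex 1.9 1.6 5.3
   vertex 5.9 2.8 3.1
   vertex 1.9 3.9 1.4
  endloop
 endfacet
 facet normal -0.109 0.317 -0.942
  outer loop
   vertex 3.3 2.3 0.7
   vertex 0.4 1.6 0.8
   vertex 1.9 3.9 1.4
  endloop
 endfacet
 facet normal 0.231 -0.970 -0.077
  outer loop
   vertex 3.3 2.3 0.7
   vertex 1.9 1.6 5.3
   vertex 0.4 1.6 0.8
  endloop
 endfacet
 facet normal 0.251 -0.965 -0.071
  outer loop
   vertex 3.3 2.3 0.7
   vertex 5.9 2.8 3.1
   vertex 1.9 1.6 5.3
  endloop
 endfacet
 facet normal 0.380 0.861 -0.337
  outer loop
   vertex 3.9 2.9 1.1
   vertex 1.9 3.9 1.4
   vertex 5.9 2.8 3.1
  endloop
 endfacet
 facet normal 0.684 -0.221 -0.695
  outer loop
   vertex 3.9 2.9 1.1
   vertex 5.9 2.8 3.1
   vertex 3.3 2.3 0.7
  endloop
 endfacet
 facet normal 0.107 0.475 -0.873
  outer loop
   vertex 3.9 2.9 1.1
   vertex 3.3 2.3 0.7
   vertex 1.9 3.9 1.4
  endloop
 endfacet
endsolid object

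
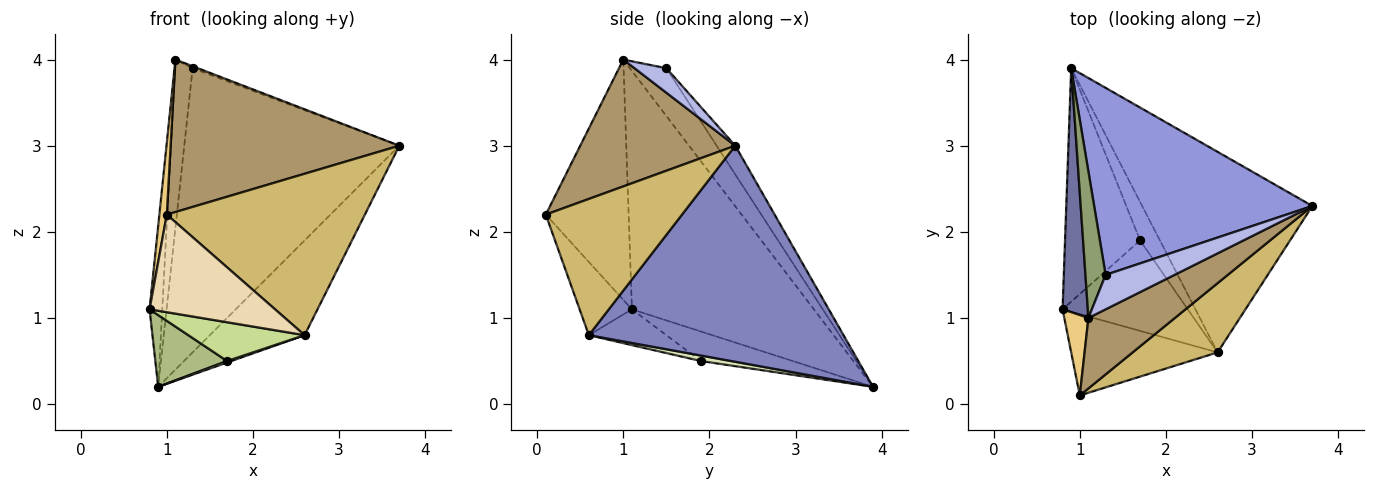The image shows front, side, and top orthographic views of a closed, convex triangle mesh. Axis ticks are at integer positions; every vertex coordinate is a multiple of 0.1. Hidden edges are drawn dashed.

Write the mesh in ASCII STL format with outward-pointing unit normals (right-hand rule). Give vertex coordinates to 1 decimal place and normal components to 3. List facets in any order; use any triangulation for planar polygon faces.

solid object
 facet normal -0.992 0.069 0.105
  outer loop
   vertex 1.1 1.0 4.0
   vertex 0.9 3.9 0.2
   vertex 0.8 1.1 1.1
  endloop
 endfacet
 facet normal 0.754 0.281 -0.594
  outer loop
   vertex 2.6 0.6 0.8
   vertex 0.9 3.9 0.2
   vertex 3.7 2.3 3.0
  endloop
 endfacet
 facet normal -0.072 0.833 0.548
  outer loop
   vertex 1.3 1.5 3.9
   vertex 3.7 2.3 3.0
   vertex 0.9 3.9 0.2
  endloop
 endfacet
 facet normal 0.335 0.054 0.941
  outer loop
   vertex 1.3 1.5 3.9
   vertex 1.1 1.0 4.0
   vertex 3.7 2.3 3.0
  endloop
 endfacet
 facet normal -0.841 0.408 0.355
  outer loop
   vertex 1.3 1.5 3.9
   vertex 0.9 3.9 0.2
   vertex 1.1 1.0 4.0
  endloop
 endfacet
 facet normal -0.352 -0.275 -0.895
  outer loop
   vertex 1.7 1.9 0.5
   vertex 0.8 1.1 1.1
   vertex 0.9 3.9 0.2
  endloop
 endfacet
 facet normal -0.254 -0.381 -0.889
  outer loop
   vertex 1.7 1.9 0.5
   vertex 2.6 0.6 0.8
   vertex 0.8 1.1 1.1
  endloop
 endfacet
 facet normal 0.266 -0.038 -0.963
  outer loop
   vertex 1.7 1.9 0.5
   vertex 0.9 3.9 0.2
   vertex 2.6 0.6 0.8
  endloop
 endfacet
 facet normal 0.524 -0.773 0.357
  outer loop
   vertex 1.0 0.1 2.2
   vertex 3.7 2.3 3.0
   vertex 1.1 1.0 4.0
  endloop
 endfacet
 facet normal 0.534 -0.777 0.333
  outer loop
   vertex 1.0 0.1 2.2
   vertex 2.6 0.6 0.8
   vertex 3.7 2.3 3.0
  endloop
 endfacet
 facet normal -0.991 -0.089 0.099
  outer loop
   vertex 1.0 0.1 2.2
   vertex 1.1 1.0 4.0
   vertex 0.8 1.1 1.1
  endloop
 endfacet
 facet normal -0.305 -0.732 -0.610
  outer loop
   vertex 1.0 0.1 2.2
   vertex 0.8 1.1 1.1
   vertex 2.6 0.6 0.8
  endloop
 endfacet
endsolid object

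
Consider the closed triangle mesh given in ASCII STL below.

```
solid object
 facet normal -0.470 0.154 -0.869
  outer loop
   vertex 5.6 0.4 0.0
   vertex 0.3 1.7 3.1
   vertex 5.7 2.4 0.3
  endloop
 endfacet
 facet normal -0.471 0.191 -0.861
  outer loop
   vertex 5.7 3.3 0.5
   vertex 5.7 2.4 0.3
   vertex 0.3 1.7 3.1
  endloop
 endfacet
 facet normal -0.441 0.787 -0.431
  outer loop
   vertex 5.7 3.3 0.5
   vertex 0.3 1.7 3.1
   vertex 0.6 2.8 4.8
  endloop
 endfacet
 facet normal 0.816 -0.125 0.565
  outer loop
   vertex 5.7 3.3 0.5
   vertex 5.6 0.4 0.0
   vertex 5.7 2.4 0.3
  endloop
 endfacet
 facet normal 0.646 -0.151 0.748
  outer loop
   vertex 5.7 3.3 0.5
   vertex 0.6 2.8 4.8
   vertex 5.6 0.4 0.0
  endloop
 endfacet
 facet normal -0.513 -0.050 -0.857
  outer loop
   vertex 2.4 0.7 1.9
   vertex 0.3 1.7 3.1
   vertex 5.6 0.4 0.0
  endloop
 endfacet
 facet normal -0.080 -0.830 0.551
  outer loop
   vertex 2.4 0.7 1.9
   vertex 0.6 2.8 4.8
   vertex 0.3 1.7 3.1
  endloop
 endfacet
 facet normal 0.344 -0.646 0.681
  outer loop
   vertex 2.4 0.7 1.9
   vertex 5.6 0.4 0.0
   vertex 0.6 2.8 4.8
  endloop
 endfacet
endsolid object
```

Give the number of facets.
8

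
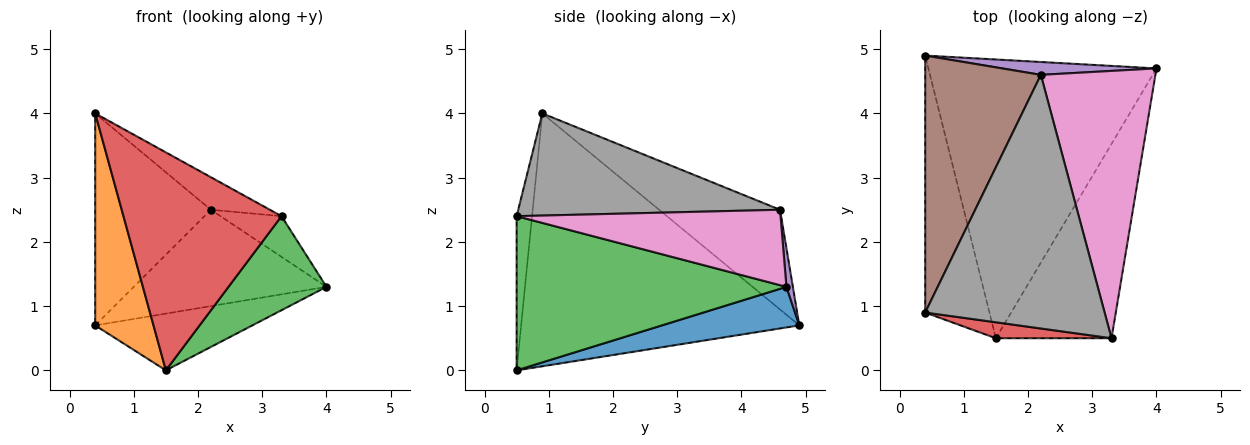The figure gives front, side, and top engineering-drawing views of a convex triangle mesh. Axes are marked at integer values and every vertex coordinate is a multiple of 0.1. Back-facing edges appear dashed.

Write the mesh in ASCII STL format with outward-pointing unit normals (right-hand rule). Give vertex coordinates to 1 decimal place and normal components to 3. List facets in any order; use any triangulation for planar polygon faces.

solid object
 facet normal 0.172 0.197 -0.965
  outer loop
   vertex 1.5 0.5 0.0
   vertex 0.4 4.9 0.7
   vertex 4.0 4.7 1.3
  endloop
 endfacet
 facet normal -0.950 -0.199 -0.241
  outer loop
   vertex 0.4 0.9 4.0
   vertex 0.4 4.9 0.7
   vertex 1.5 0.5 0.0
  endloop
 endfacet
 facet normal 0.768 -0.279 -0.576
  outer loop
   vertex 3.3 0.5 2.4
   vertex 1.5 0.5 0.0
   vertex 4.0 4.7 1.3
  endloop
 endfacet
 facet normal -0.097 -0.993 0.073
  outer loop
   vertex 3.3 0.5 2.4
   vertex 0.4 0.9 4.0
   vertex 1.5 0.5 0.0
  endloop
 endfacet
 facet normal 0.033 0.991 0.132
  outer loop
   vertex 2.2 4.6 2.5
   vertex 4.0 4.7 1.3
   vertex 0.4 4.9 0.7
  endloop
 endfacet
 facet normal -0.554 0.530 0.642
  outer loop
   vertex 2.2 4.6 2.5
   vertex 0.4 4.9 0.7
   vertex 0.4 0.9 4.0
  endloop
 endfacet
 facet normal 0.545 0.126 0.829
  outer loop
   vertex 2.2 4.6 2.5
   vertex 3.3 0.5 2.4
   vertex 4.0 4.7 1.3
  endloop
 endfacet
 facet normal 0.492 0.111 0.864
  outer loop
   vertex 2.2 4.6 2.5
   vertex 0.4 0.9 4.0
   vertex 3.3 0.5 2.4
  endloop
 endfacet
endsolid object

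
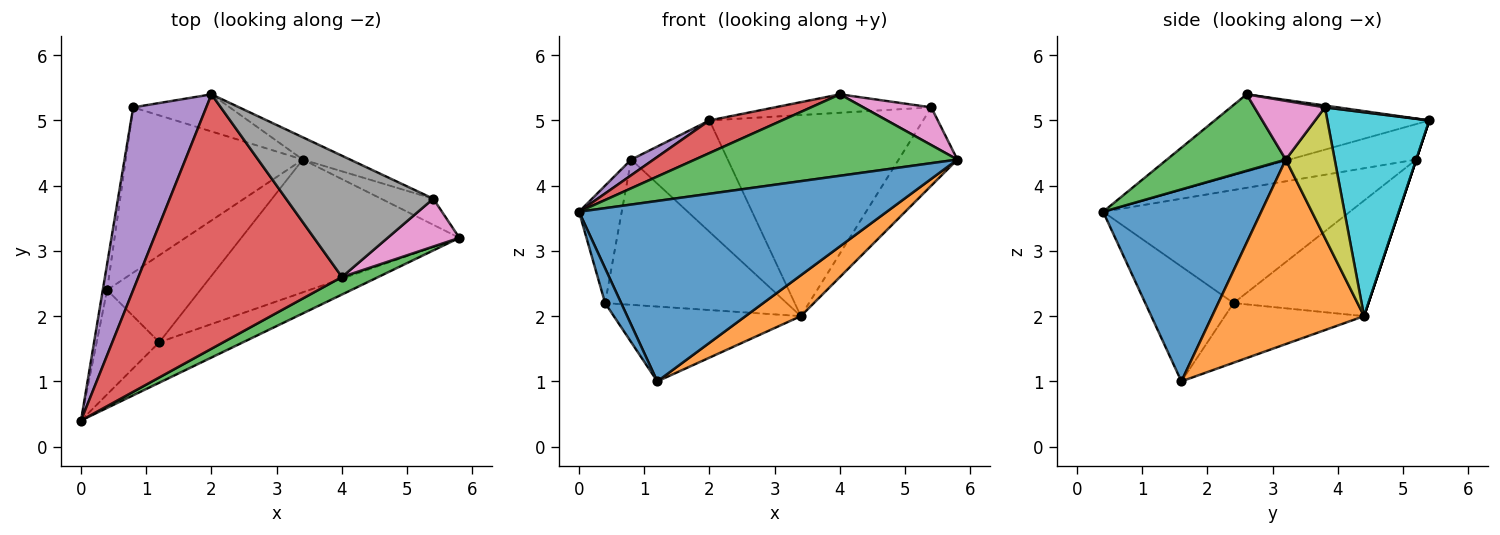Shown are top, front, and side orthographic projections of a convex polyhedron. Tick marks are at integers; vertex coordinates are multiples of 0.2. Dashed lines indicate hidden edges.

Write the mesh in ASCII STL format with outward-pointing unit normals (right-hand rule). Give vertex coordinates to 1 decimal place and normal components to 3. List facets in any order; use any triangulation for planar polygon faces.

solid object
 facet normal 0.448 -0.872 -0.196
  outer loop
   vertex 1.2 1.6 1.0
   vertex 5.8 3.2 4.4
   vertex 0.0 0.4 3.6
  endloop
 endfacet
 facet normal 0.629 -0.229 -0.743
  outer loop
   vertex 3.4 4.4 2.0
   vertex 5.8 3.2 4.4
   vertex 1.2 1.6 1.0
  endloop
 endfacet
 facet normal 0.405 -0.894 0.193
  outer loop
   vertex 4.0 2.6 5.4
   vertex 0.0 0.4 3.6
   vertex 5.8 3.2 4.4
  endloop
 endfacet
 facet normal -0.352 -0.119 0.928
  outer loop
   vertex 4.0 2.6 5.4
   vertex 2.0 5.4 5.0
   vertex 0.0 0.4 3.6
  endloop
 endfacet
 facet normal -0.436 -0.077 0.897
  outer loop
   vertex 0.8 5.2 4.4
   vertex 0.0 0.4 3.6
   vertex 2.0 5.4 5.0
  endloop
 endfacet
 facet normal 0.000 0.949 -0.316
  outer loop
   vertex 0.8 5.2 4.4
   vertex 2.0 5.4 5.0
   vertex 3.4 4.4 2.0
  endloop
 endfacet
 facet normal 0.541 -0.521 0.661
  outer loop
   vertex 5.4 3.8 5.2
   vertex 4.0 2.6 5.4
   vertex 5.8 3.2 4.4
  endloop
 endfacet
 facet normal 0.013 0.150 0.989
  outer loop
   vertex 5.4 3.8 5.2
   vertex 2.0 5.4 5.0
   vertex 4.0 2.6 5.4
  endloop
 endfacet
 facet normal 0.620 0.744 -0.248
  outer loop
   vertex 5.4 3.8 5.2
   vertex 5.8 3.2 4.4
   vertex 3.4 4.4 2.0
  endloop
 endfacet
 facet normal 0.428 0.898 -0.099
  outer loop
   vertex 5.4 3.8 5.2
   vertex 3.4 4.4 2.0
   vertex 2.0 5.4 5.0
  endloop
 endfacet
 facet normal -0.867 -0.158 -0.473
  outer loop
   vertex 0.4 2.4 2.2
   vertex 1.2 1.6 1.0
   vertex 0.0 0.4 3.6
  endloop
 endfacet
 facet normal -0.985 0.170 -0.038
  outer loop
   vertex 0.4 2.4 2.2
   vertex 0.0 0.4 3.6
   vertex 0.8 5.2 4.4
  endloop
 endfacet
 facet normal -0.437 0.587 -0.682
  outer loop
   vertex 0.4 2.4 2.2
   vertex 3.4 4.4 2.0
   vertex 1.2 1.6 1.0
  endloop
 endfacet
 facet normal -0.440 0.593 -0.674
  outer loop
   vertex 0.4 2.4 2.2
   vertex 0.8 5.2 4.4
   vertex 3.4 4.4 2.0
  endloop
 endfacet
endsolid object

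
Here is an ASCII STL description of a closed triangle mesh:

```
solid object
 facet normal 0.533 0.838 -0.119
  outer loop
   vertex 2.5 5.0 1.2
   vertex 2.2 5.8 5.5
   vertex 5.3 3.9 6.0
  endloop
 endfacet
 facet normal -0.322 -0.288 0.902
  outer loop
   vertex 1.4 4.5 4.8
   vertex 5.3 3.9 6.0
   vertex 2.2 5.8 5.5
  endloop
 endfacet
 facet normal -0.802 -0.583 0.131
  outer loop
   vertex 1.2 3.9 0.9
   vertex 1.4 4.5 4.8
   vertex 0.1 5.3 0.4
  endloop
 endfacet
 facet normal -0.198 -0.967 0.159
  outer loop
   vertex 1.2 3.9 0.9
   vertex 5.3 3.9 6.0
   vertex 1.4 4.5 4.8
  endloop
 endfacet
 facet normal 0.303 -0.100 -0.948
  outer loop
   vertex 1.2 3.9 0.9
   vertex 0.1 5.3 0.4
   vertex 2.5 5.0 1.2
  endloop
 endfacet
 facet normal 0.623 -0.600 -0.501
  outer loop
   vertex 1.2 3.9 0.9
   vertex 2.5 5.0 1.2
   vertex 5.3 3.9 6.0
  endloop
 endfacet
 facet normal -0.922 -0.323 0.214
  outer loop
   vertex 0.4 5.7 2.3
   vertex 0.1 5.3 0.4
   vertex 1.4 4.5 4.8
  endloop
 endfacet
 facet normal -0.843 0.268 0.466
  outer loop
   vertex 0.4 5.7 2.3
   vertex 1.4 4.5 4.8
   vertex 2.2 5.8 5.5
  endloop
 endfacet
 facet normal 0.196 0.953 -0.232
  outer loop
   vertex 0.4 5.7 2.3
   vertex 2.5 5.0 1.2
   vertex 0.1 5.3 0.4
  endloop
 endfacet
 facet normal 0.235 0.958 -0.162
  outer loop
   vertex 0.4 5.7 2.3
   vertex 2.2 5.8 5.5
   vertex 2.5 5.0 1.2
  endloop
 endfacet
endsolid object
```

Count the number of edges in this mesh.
15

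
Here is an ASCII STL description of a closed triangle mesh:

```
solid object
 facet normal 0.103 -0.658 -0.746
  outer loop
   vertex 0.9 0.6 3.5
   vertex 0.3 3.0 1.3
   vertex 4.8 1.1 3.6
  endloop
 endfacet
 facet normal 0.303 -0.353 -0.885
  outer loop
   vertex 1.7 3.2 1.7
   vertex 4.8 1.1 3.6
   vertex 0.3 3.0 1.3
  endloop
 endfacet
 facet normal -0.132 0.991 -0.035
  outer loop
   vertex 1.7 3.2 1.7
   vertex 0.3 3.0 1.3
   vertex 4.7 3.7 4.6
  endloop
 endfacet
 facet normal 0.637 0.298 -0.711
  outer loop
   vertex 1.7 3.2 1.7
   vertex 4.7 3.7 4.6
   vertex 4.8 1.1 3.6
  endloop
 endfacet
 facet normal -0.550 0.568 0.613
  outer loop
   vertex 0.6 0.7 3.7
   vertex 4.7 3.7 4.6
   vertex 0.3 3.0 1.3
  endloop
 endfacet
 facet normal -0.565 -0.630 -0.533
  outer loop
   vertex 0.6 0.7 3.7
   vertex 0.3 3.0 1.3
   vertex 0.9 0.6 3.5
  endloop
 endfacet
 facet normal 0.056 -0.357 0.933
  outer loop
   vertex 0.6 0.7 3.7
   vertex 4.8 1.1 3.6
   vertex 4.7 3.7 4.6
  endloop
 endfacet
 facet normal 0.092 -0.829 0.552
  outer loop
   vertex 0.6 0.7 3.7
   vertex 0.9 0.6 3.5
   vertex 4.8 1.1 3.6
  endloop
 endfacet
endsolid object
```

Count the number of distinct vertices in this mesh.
6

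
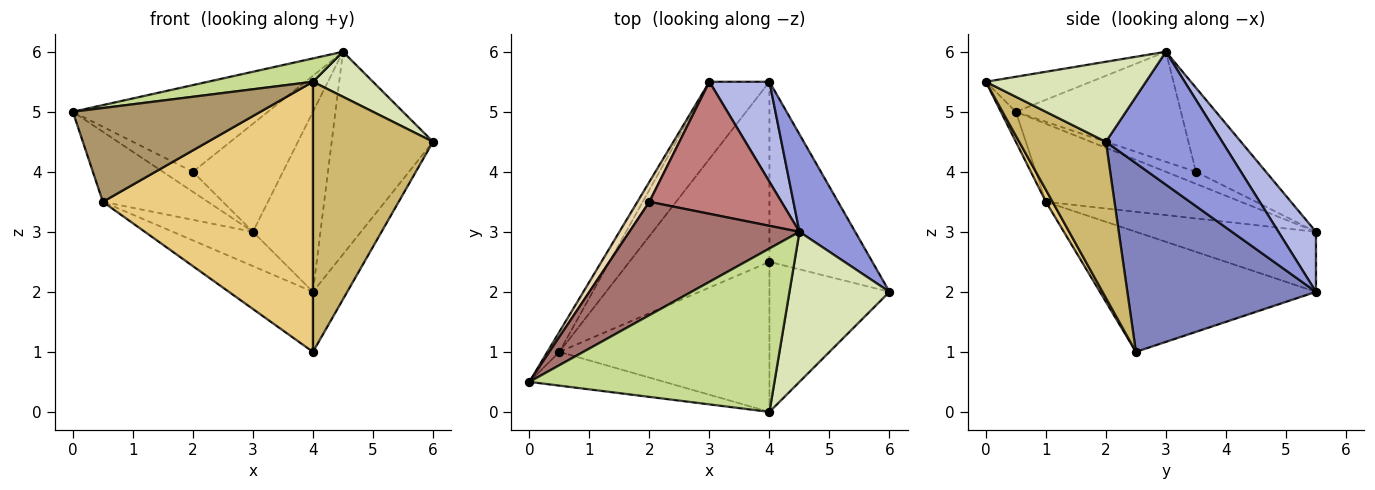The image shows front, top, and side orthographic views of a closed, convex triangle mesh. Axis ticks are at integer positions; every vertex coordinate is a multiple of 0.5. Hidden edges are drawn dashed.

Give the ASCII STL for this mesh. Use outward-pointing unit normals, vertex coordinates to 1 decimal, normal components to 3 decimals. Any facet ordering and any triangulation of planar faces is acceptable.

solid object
 facet normal -0.873 0.470 -0.134
  outer loop
   vertex 0.5 1.0 3.5
   vertex 0.0 0.5 5.0
   vertex 3.0 5.5 3.0
  endloop
 endfacet
 facet normal 0.867 0.158 -0.473
  outer loop
   vertex 4.0 5.5 2.0
   vertex 6.0 2.0 4.5
   vertex 4.0 2.5 1.0
  endloop
 endfacet
 facet normal 0.719 0.626 0.302
  outer loop
   vertex 4.0 5.5 2.0
   vertex 4.5 3.0 6.0
   vertex 6.0 2.0 4.5
  endloop
 endfacet
 facet normal 0.437 0.786 0.437
  outer loop
   vertex 4.0 5.5 2.0
   vertex 3.0 5.5 3.0
   vertex 4.5 3.0 6.0
  endloop
 endfacet
 facet normal -0.675 0.300 -0.675
  outer loop
   vertex 4.0 5.5 2.0
   vertex 0.5 1.0 3.5
   vertex 3.0 5.5 3.0
  endloop
 endfacet
 facet normal -0.631 0.245 -0.736
  outer loop
   vertex 4.0 5.5 2.0
   vertex 4.0 2.5 1.0
   vertex 0.5 1.0 3.5
  endloop
 endfacet
 facet normal -0.140 -0.140 0.980
  outer loop
   vertex 4.0 0.0 5.5
   vertex 4.5 3.0 6.0
   vertex 0.0 0.5 5.0
  endloop
 endfacet
 facet normal 0.608 -0.228 0.760
  outer loop
   vertex 4.0 0.0 5.5
   vertex 6.0 2.0 4.5
   vertex 4.5 3.0 6.0
  endloop
 endfacet
 facet normal -0.075 -0.938 -0.338
  outer loop
   vertex 4.0 0.0 5.5
   vertex 0.0 0.5 5.0
   vertex 0.5 1.0 3.5
  endloop
 endfacet
 facet normal 0.534 -0.739 -0.411
  outer loop
   vertex 4.0 0.0 5.5
   vertex 4.0 2.5 1.0
   vertex 6.0 2.0 4.5
  endloop
 endfacet
 facet normal 0.028 -0.874 -0.485
  outer loop
   vertex 4.0 0.0 5.5
   vertex 0.5 1.0 3.5
   vertex 4.0 2.5 1.0
  endloop
 endfacet
 facet normal -0.577 0.577 0.577
  outer loop
   vertex 2.0 3.5 4.0
   vertex 3.0 5.5 3.0
   vertex 0.0 0.5 5.0
  endloop
 endfacet
 facet normal -0.457 0.540 0.706
  outer loop
   vertex 2.0 3.5 4.0
   vertex 0.0 0.5 5.0
   vertex 4.5 3.0 6.0
  endloop
 endfacet
 facet normal -0.442 0.568 0.694
  outer loop
   vertex 2.0 3.5 4.0
   vertex 4.5 3.0 6.0
   vertex 3.0 5.5 3.0
  endloop
 endfacet
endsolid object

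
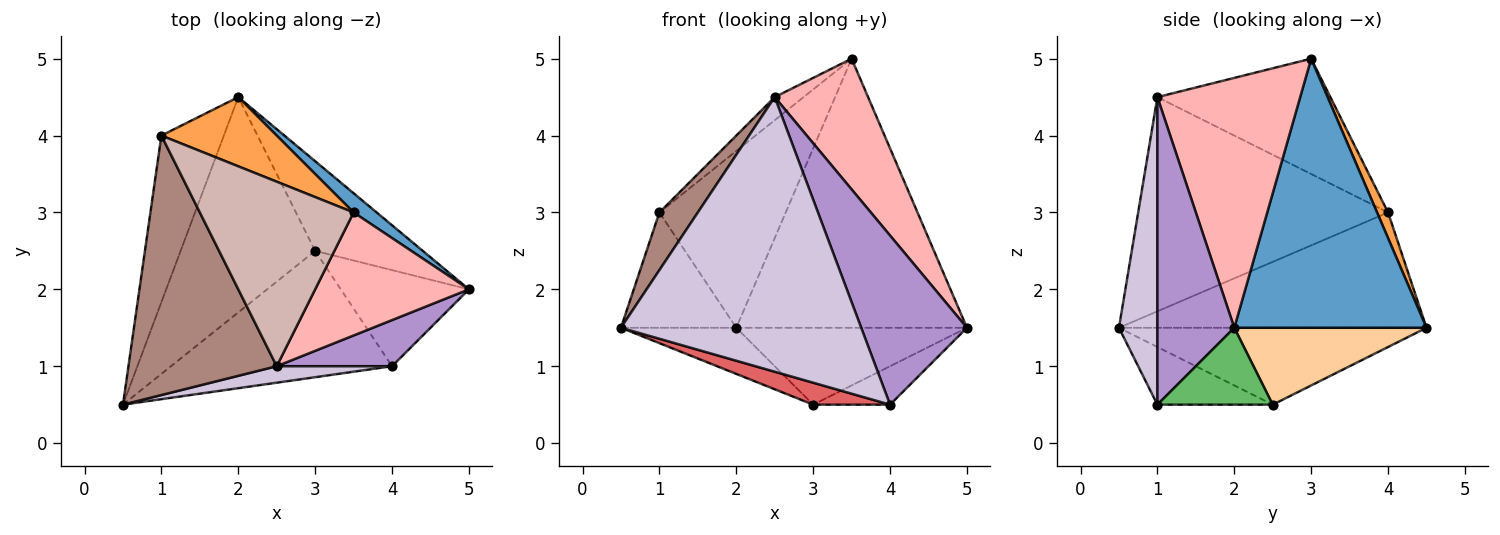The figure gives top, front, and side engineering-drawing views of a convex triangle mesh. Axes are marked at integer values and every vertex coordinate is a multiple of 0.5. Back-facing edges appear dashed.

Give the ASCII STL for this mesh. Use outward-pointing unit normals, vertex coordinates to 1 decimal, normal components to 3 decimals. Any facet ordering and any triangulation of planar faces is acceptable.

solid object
 facet normal 0.639 0.767 0.055
  outer loop
   vertex 3.5 3.0 5.0
   vertex 5.0 2.0 1.5
   vertex 2.0 4.5 1.5
  endloop
 endfacet
 facet normal -0.835 0.313 -0.452
  outer loop
   vertex 1.0 4.0 3.0
   vertex 2.0 4.5 1.5
   vertex 0.5 0.5 1.5
  endloop
 endfacet
 facet normal 0.081 0.928 0.363
  outer loop
   vertex 1.0 4.0 3.0
   vertex 3.5 3.0 5.0
   vertex 2.0 4.5 1.5
  endloop
 endfacet
 facet normal 0.477 0.572 -0.667
  outer loop
   vertex 3.0 2.5 0.5
   vertex 2.0 4.5 1.5
   vertex 5.0 2.0 1.5
  endloop
 endfacet
 facet normal 0.487 0.324 -0.811
  outer loop
   vertex 3.0 2.5 0.5
   vertex 5.0 2.0 1.5
   vertex 4.0 1.0 0.5
  endloop
 endfacet
 facet normal -0.488 0.183 -0.854
  outer loop
   vertex 3.0 2.5 0.5
   vertex 0.5 0.5 1.5
   vertex 2.0 4.5 1.5
  endloop
 endfacet
 facet normal -0.249 -0.166 -0.954
  outer loop
   vertex 3.0 2.5 0.5
   vertex 4.0 1.0 0.5
   vertex 0.5 0.5 1.5
  endloop
 endfacet
 facet normal 0.744 -0.487 0.458
  outer loop
   vertex 2.5 1.0 4.5
   vertex 5.0 2.0 1.5
   vertex 3.5 3.0 5.0
  endloop
 endfacet
 facet normal 0.574 -0.790 0.215
  outer loop
   vertex 2.5 1.0 4.5
   vertex 4.0 1.0 0.5
   vertex 5.0 2.0 1.5
  endloop
 endfacet
 facet normal 0.158 -0.986 0.059
  outer loop
   vertex 2.5 1.0 4.5
   vertex 0.5 0.5 1.5
   vertex 4.0 1.0 0.5
  endloop
 endfacet
 facet normal -0.816 -0.125 0.565
  outer loop
   vertex 2.5 1.0 4.5
   vertex 1.0 4.0 3.0
   vertex 0.5 0.5 1.5
  endloop
 endfacet
 facet normal -0.597 0.100 0.796
  outer loop
   vertex 2.5 1.0 4.5
   vertex 3.5 3.0 5.0
   vertex 1.0 4.0 3.0
  endloop
 endfacet
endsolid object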